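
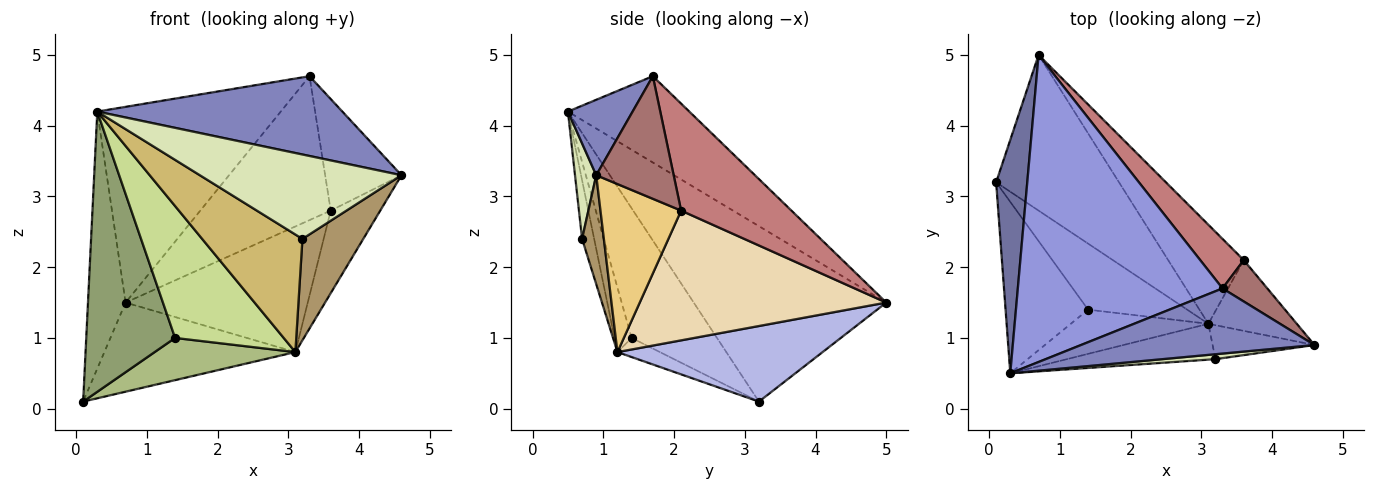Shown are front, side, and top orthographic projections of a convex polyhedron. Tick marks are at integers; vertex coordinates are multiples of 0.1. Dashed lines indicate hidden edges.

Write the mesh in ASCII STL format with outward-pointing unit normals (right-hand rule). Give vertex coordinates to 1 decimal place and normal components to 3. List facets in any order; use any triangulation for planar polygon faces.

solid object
 facet normal -0.967 0.189 0.172
  outer loop
   vertex 0.7 5.0 1.5
   vertex 0.1 3.2 0.1
   vertex 0.3 0.5 4.2
  endloop
 endfacet
 facet normal 0.200 -0.759 0.620
  outer loop
   vertex 3.3 1.7 4.7
   vertex 0.3 0.5 4.2
   vertex 4.6 0.9 3.3
  endloop
 endfacet
 facet normal -0.335 0.506 0.795
  outer loop
   vertex 3.3 1.7 4.7
   vertex 0.7 5.0 1.5
   vertex 0.3 0.5 4.2
  endloop
 endfacet
 facet normal 0.471 0.438 -0.766
  outer loop
   vertex 3.1 1.2 0.8
   vertex 0.1 3.2 0.1
   vertex 0.7 5.0 1.5
  endloop
 endfacet
 facet normal -0.634 -0.660 -0.403
  outer loop
   vertex 1.4 1.4 1.0
   vertex 0.3 0.5 4.2
   vertex 0.1 3.2 0.1
  endloop
 endfacet
 facet normal -0.160 -0.532 -0.832
  outer loop
   vertex 1.4 1.4 1.0
   vertex 0.1 3.2 0.1
   vertex 3.1 1.2 0.8
  endloop
 endfacet
 facet normal -0.147 -0.938 -0.314
  outer loop
   vertex 1.4 1.4 1.0
   vertex 3.1 1.2 0.8
   vertex 0.3 0.5 4.2
  endloop
 endfacet
 facet normal 0.105 -0.993 0.058
  outer loop
   vertex 3.2 0.7 2.4
   vertex 4.6 0.9 3.3
   vertex 0.3 0.5 4.2
  endloop
 endfacet
 facet normal 0.322 -0.898 -0.301
  outer loop
   vertex 3.2 0.7 2.4
   vertex 3.1 1.2 0.8
   vertex 4.6 0.9 3.3
  endloop
 endfacet
 facet normal -0.114 -0.950 -0.290
  outer loop
   vertex 3.2 0.7 2.4
   vertex 0.3 0.5 4.2
   vertex 3.1 1.2 0.8
  endloop
 endfacet
 facet normal 0.778 0.477 -0.409
  outer loop
   vertex 3.6 2.1 2.8
   vertex 4.6 0.9 3.3
   vertex 3.1 1.2 0.8
  endloop
 endfacet
 facet normal 0.728 0.538 -0.424
  outer loop
   vertex 3.6 2.1 2.8
   vertex 3.1 1.2 0.8
   vertex 0.7 5.0 1.5
  endloop
 endfacet
 facet normal 0.689 0.679 0.252
  outer loop
   vertex 3.6 2.1 2.8
   vertex 3.3 1.7 4.7
   vertex 4.6 0.9 3.3
  endloop
 endfacet
 facet normal 0.625 0.738 0.254
  outer loop
   vertex 3.6 2.1 2.8
   vertex 0.7 5.0 1.5
   vertex 3.3 1.7 4.7
  endloop
 endfacet
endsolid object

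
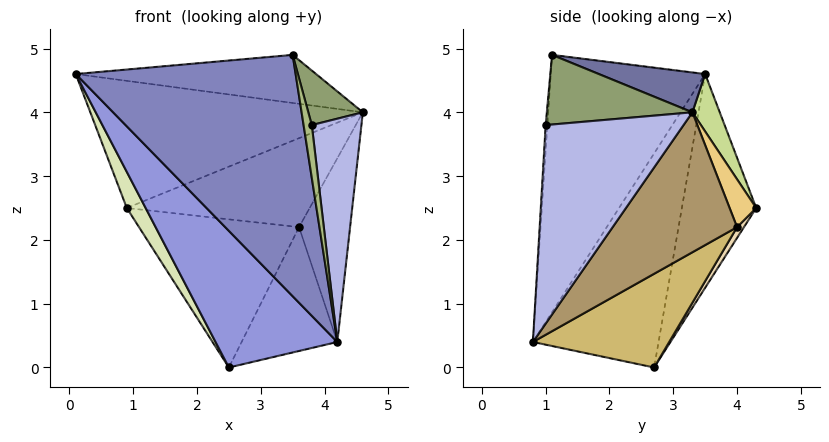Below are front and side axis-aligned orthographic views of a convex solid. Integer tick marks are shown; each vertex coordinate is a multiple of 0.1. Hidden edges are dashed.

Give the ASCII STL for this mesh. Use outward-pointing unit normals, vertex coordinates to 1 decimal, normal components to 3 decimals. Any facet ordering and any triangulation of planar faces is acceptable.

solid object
 facet normal 0.139 0.315 0.939
  outer loop
   vertex 3.5 1.1 4.9
   vertex 4.6 3.3 4.0
   vertex 0.1 3.5 4.6
  endloop
 endfacet
 facet normal -0.574 -0.818 -0.035
  outer loop
   vertex 3.5 1.1 4.9
   vertex 0.1 3.5 4.6
   vertex 4.2 0.8 0.4
  endloop
 endfacet
 facet normal -0.696 -0.675 -0.246
  outer loop
   vertex 2.5 2.7 0.0
   vertex 4.2 0.8 0.4
   vertex 0.1 3.5 4.6
  endloop
 endfacet
 facet normal 0.933 -0.336 0.130
  outer loop
   vertex 3.8 1.0 3.8
   vertex 4.2 0.8 0.4
   vertex 4.6 3.3 4.0
  endloop
 endfacet
 facet normal 0.900 -0.337 0.276
  outer loop
   vertex 3.8 1.0 3.8
   vertex 4.6 3.3 4.0
   vertex 3.5 1.1 4.9
  endloop
 endfacet
 facet normal -0.202 -0.979 0.034
  outer loop
   vertex 3.8 1.0 3.8
   vertex 3.5 1.1 4.9
   vertex 4.2 0.8 0.4
  endloop
 endfacet
 facet normal 0.092 0.918 0.385
  outer loop
   vertex 0.9 4.3 2.5
   vertex 0.1 3.5 4.6
   vertex 4.6 3.3 4.0
  endloop
 endfacet
 facet normal -0.880 -0.223 -0.420
  outer loop
   vertex 0.9 4.3 2.5
   vertex 2.5 2.7 0.0
   vertex 0.1 3.5 4.6
  endloop
 endfacet
 facet normal 0.869 0.356 -0.344
  outer loop
   vertex 3.6 4.0 2.2
   vertex 4.6 3.3 4.0
   vertex 4.2 0.8 0.4
  endloop
 endfacet
 facet normal 0.655 0.460 -0.599
  outer loop
   vertex 3.6 4.0 2.2
   vertex 4.2 0.8 0.4
   vertex 2.5 2.7 0.0
  endloop
 endfacet
 facet normal 0.138 0.947 0.292
  outer loop
   vertex 3.6 4.0 2.2
   vertex 0.9 4.3 2.5
   vertex 4.6 3.3 4.0
  endloop
 endfacet
 facet normal 0.037 0.852 -0.522
  outer loop
   vertex 3.6 4.0 2.2
   vertex 2.5 2.7 0.0
   vertex 0.9 4.3 2.5
  endloop
 endfacet
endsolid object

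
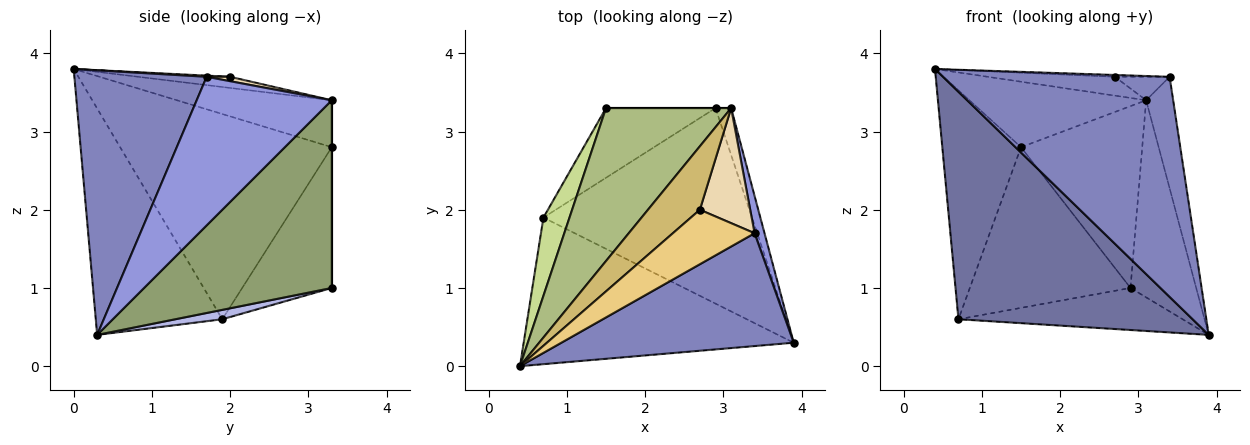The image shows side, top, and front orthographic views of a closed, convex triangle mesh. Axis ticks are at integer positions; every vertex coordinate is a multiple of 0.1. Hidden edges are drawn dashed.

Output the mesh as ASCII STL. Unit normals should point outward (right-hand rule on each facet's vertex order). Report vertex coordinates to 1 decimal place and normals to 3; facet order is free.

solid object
 facet normal -0.414 -0.765 -0.493
  outer loop
   vertex 0.7 1.9 0.6
   vertex 3.9 0.3 0.4
   vertex 0.4 0.0 3.8
  endloop
 endfacet
 facet normal 0.461 -0.790 0.405
  outer loop
   vertex 3.4 1.7 3.7
   vertex 0.4 0.0 3.8
   vertex 3.9 0.3 0.4
  endloop
 endfacet
 facet normal 0.978 0.196 0.065
  outer loop
   vertex 3.4 1.7 3.7
   vertex 3.9 0.3 0.4
   vertex 3.1 3.3 3.4
  endloop
 endfacet
 facet normal 0.044 0.210 -0.977
  outer loop
   vertex 2.9 3.3 1.0
   vertex 3.9 0.3 0.4
   vertex 0.7 1.9 0.6
  endloop
 endfacet
 facet normal 0.941 0.329 -0.078
  outer loop
   vertex 2.9 3.3 1.0
   vertex 3.1 3.3 3.4
   vertex 3.9 0.3 0.4
  endloop
 endfacet
 facet normal -0.326 0.372 0.869
  outer loop
   vertex 1.5 3.3 2.8
   vertex 0.4 0.0 3.8
   vertex 3.1 3.3 3.4
  endloop
 endfacet
 facet normal -0.931 0.346 0.118
  outer loop
   vertex 1.5 3.3 2.8
   vertex 0.7 1.9 0.6
   vertex 0.4 0.0 3.8
  endloop
 endfacet
 facet normal 0.000 1.000 0.000
  outer loop
   vertex 1.5 3.3 2.8
   vertex 3.1 3.3 3.4
   vertex 2.9 3.3 1.0
  endloop
 endfacet
 facet normal -0.455 0.817 -0.354
  outer loop
   vertex 1.5 3.3 2.8
   vertex 2.9 3.3 1.0
   vertex 0.7 1.9 0.6
  endloop
 endfacet
 facet normal -0.202 0.279 0.939
  outer loop
   vertex 2.7 2.0 3.7
   vertex 3.1 3.3 3.4
   vertex 0.4 0.0 3.8
  endloop
 endfacet
 facet normal 0.014 0.033 0.999
  outer loop
   vertex 2.7 2.0 3.7
   vertex 0.4 0.0 3.8
   vertex 3.4 1.7 3.7
  endloop
 endfacet
 facet normal 0.085 0.199 0.976
  outer loop
   vertex 2.7 2.0 3.7
   vertex 3.4 1.7 3.7
   vertex 3.1 3.3 3.4
  endloop
 endfacet
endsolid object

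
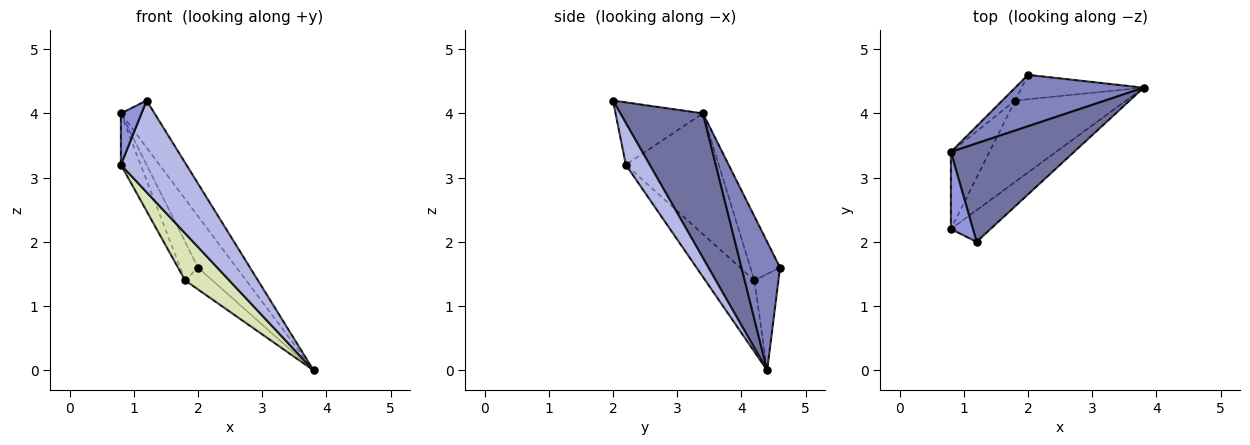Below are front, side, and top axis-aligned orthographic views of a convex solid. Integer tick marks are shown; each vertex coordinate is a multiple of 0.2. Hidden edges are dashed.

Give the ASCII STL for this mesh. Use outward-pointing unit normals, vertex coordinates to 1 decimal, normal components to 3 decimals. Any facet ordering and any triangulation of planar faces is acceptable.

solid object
 facet normal 0.727 0.296 0.619
  outer loop
   vertex 1.2 2.0 4.2
   vertex 3.8 4.4 0.0
   vertex 0.8 3.4 4.0
  endloop
 endfacet
 facet normal 0.577 0.577 0.577
  outer loop
   vertex 2.0 4.6 1.6
   vertex 0.8 3.4 4.0
   vertex 3.8 4.4 0.0
  endloop
 endfacet
 facet normal -0.921 -0.217 0.325
  outer loop
   vertex 0.8 2.2 3.2
   vertex 1.2 2.0 4.2
   vertex 0.8 3.4 4.0
  endloop
 endfacet
 facet normal 0.326 -0.894 -0.309
  outer loop
   vertex 0.8 2.2 3.2
   vertex 3.8 4.4 0.0
   vertex 1.2 2.0 4.2
  endloop
 endfacet
 facet normal -0.845 0.507 -0.169
  outer loop
   vertex 1.8 4.2 1.4
   vertex 0.8 3.4 4.0
   vertex 2.0 4.6 1.6
  endloop
 endfacet
 facet normal -0.934 0.199 -0.298
  outer loop
   vertex 1.8 4.2 1.4
   vertex 0.8 2.2 3.2
   vertex 0.8 3.4 4.0
  endloop
 endfacet
 facet normal -0.507 0.575 -0.642
  outer loop
   vertex 1.8 4.2 1.4
   vertex 2.0 4.6 1.6
   vertex 3.8 4.4 0.0
  endloop
 endfacet
 facet normal -0.486 -0.438 -0.756
  outer loop
   vertex 1.8 4.2 1.4
   vertex 3.8 4.4 0.0
   vertex 0.8 2.2 3.2
  endloop
 endfacet
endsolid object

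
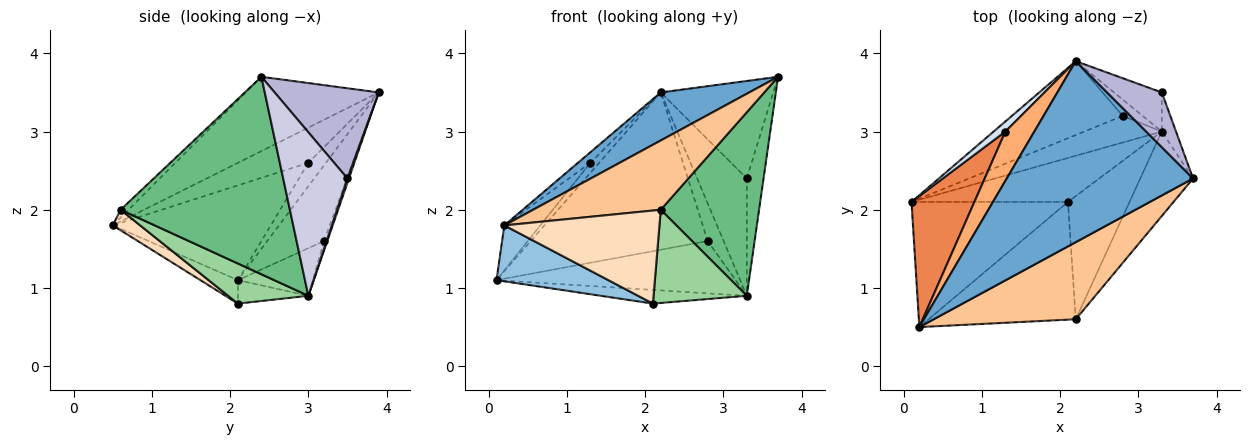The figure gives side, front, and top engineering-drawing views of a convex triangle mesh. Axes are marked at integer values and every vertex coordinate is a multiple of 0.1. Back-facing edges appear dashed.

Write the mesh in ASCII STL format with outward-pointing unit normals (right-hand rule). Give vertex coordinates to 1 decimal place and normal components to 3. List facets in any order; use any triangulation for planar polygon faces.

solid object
 facet normal -0.360 -0.239 0.902
  outer loop
   vertex 0.2 0.5 1.8
   vertex 3.7 2.4 3.7
   vertex 2.2 3.9 3.5
  endloop
 endfacet
 facet normal -0.136 -0.404 -0.905
  outer loop
   vertex 0.2 0.5 1.8
   vertex 0.1 2.1 1.1
   vertex 2.1 2.1 0.8
  endloop
 endfacet
 facet normal -0.142 0.294 -0.945
  outer loop
   vertex 3.3 3.0 0.9
   vertex 2.1 2.1 0.8
   vertex 0.1 2.1 1.1
  endloop
 endfacet
 facet normal -0.816 0.408 0.408
  outer loop
   vertex 1.3 3.0 2.6
   vertex 2.2 3.9 3.5
   vertex 0.1 2.1 1.1
  endloop
 endfacet
 facet normal -0.819 0.186 0.543
  outer loop
   vertex 1.3 3.0 2.6
   vertex 0.1 2.1 1.1
   vertex 0.2 0.5 1.8
  endloop
 endfacet
 facet normal -0.765 0.135 0.630
  outer loop
   vertex 1.3 3.0 2.6
   vertex 0.2 0.5 1.8
   vertex 2.2 3.9 3.5
  endloop
 endfacet
 facet normal -0.041 -0.668 0.743
  outer loop
   vertex 2.2 0.6 2.0
   vertex 3.7 2.4 3.7
   vertex 0.2 0.5 1.8
  endloop
 endfacet
 facet normal 0.109 -0.617 -0.780
  outer loop
   vertex 2.2 0.6 2.0
   vertex 0.2 0.5 1.8
   vertex 2.1 2.1 0.8
  endloop
 endfacet
 facet normal 0.842 -0.489 -0.225
  outer loop
   vertex 2.2 0.6 2.0
   vertex 3.3 3.0 0.9
   vertex 3.7 2.4 3.7
  endloop
 endfacet
 facet normal 0.461 -0.536 -0.708
  outer loop
   vertex 2.2 0.6 2.0
   vertex 2.1 2.1 0.8
   vertex 3.3 3.0 0.9
  endloop
 endfacet
 facet normal -0.279 0.869 -0.408
  outer loop
   vertex 2.8 3.2 1.6
   vertex 0.1 2.1 1.1
   vertex 2.2 3.9 3.5
  endloop
 endfacet
 facet normal -0.269 0.858 -0.437
  outer loop
   vertex 2.8 3.2 1.6
   vertex 3.3 3.0 0.9
   vertex 0.1 2.1 1.1
  endloop
 endfacet
 facet normal -0.187 0.901 -0.391
  outer loop
   vertex 2.8 3.2 1.6
   vertex 2.2 3.9 3.5
   vertex 3.3 3.0 0.9
  endloop
 endfacet
 facet normal 0.628 0.679 0.381
  outer loop
   vertex 3.3 3.5 2.4
   vertex 2.2 3.9 3.5
   vertex 3.7 2.4 3.7
  endloop
 endfacet
 facet normal 0.964 0.252 -0.084
  outer loop
   vertex 3.3 3.5 2.4
   vertex 3.7 2.4 3.7
   vertex 3.3 3.0 0.9
  endloop
 endfacet
 facet normal 0.029 0.948 -0.316
  outer loop
   vertex 3.3 3.5 2.4
   vertex 3.3 3.0 0.9
   vertex 2.2 3.9 3.5
  endloop
 endfacet
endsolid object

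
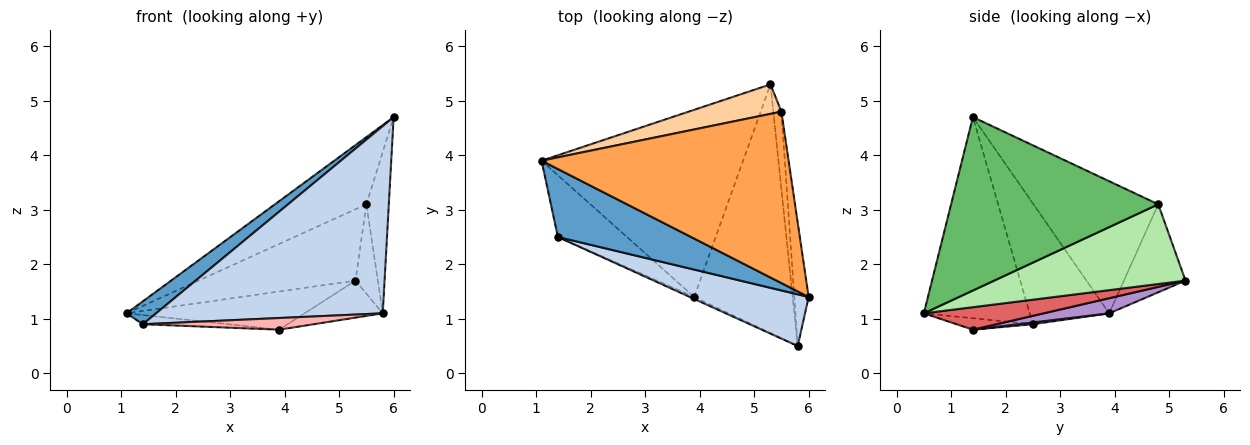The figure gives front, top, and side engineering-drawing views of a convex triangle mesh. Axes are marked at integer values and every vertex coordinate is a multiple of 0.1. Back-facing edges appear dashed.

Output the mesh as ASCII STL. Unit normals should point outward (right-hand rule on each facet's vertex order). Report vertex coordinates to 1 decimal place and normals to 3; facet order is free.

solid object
 facet normal -0.652 -0.242 0.719
  outer loop
   vertex 1.4 2.5 0.9
   vertex 6.0 1.4 4.7
   vertex 1.1 3.9 1.1
  endloop
 endfacet
 facet normal -0.411 -0.879 0.243
  outer loop
   vertex 1.4 2.5 0.9
   vertex 5.8 0.5 1.1
   vertex 6.0 1.4 4.7
  endloop
 endfacet
 facet normal -0.446 0.327 0.833
  outer loop
   vertex 5.5 4.8 3.1
   vertex 1.1 3.9 1.1
   vertex 6.0 1.4 4.7
  endloop
 endfacet
 facet normal -0.341 0.869 0.359
  outer loop
   vertex 5.5 4.8 3.1
   vertex 5.3 5.3 1.7
   vertex 1.1 3.9 1.1
  endloop
 endfacet
 facet normal 0.991 0.107 -0.082
  outer loop
   vertex 5.5 4.8 3.1
   vertex 6.0 1.4 4.7
   vertex 5.8 0.5 1.1
  endloop
 endfacet
 facet normal 0.988 0.115 -0.100
  outer loop
   vertex 5.5 4.8 3.1
   vertex 5.8 0.5 1.1
   vertex 5.3 5.3 1.7
  endloop
 endfacet
 facet normal 0.220 0.144 -0.965
  outer loop
   vertex 3.9 1.4 0.8
   vertex 5.3 5.3 1.7
   vertex 5.8 0.5 1.1
  endloop
 endfacet
 facet normal -0.403 -0.902 -0.154
  outer loop
   vertex 3.9 1.4 0.8
   vertex 5.8 0.5 1.1
   vertex 1.4 2.5 0.9
  endloop
 endfacet
 facet normal 0.073 0.199 -0.977
  outer loop
   vertex 3.9 1.4 0.8
   vertex 1.1 3.9 1.1
   vertex 5.3 5.3 1.7
  endloop
 endfacet
 facet normal 0.025 0.147 -0.989
  outer loop
   vertex 3.9 1.4 0.8
   vertex 1.4 2.5 0.9
   vertex 1.1 3.9 1.1
  endloop
 endfacet
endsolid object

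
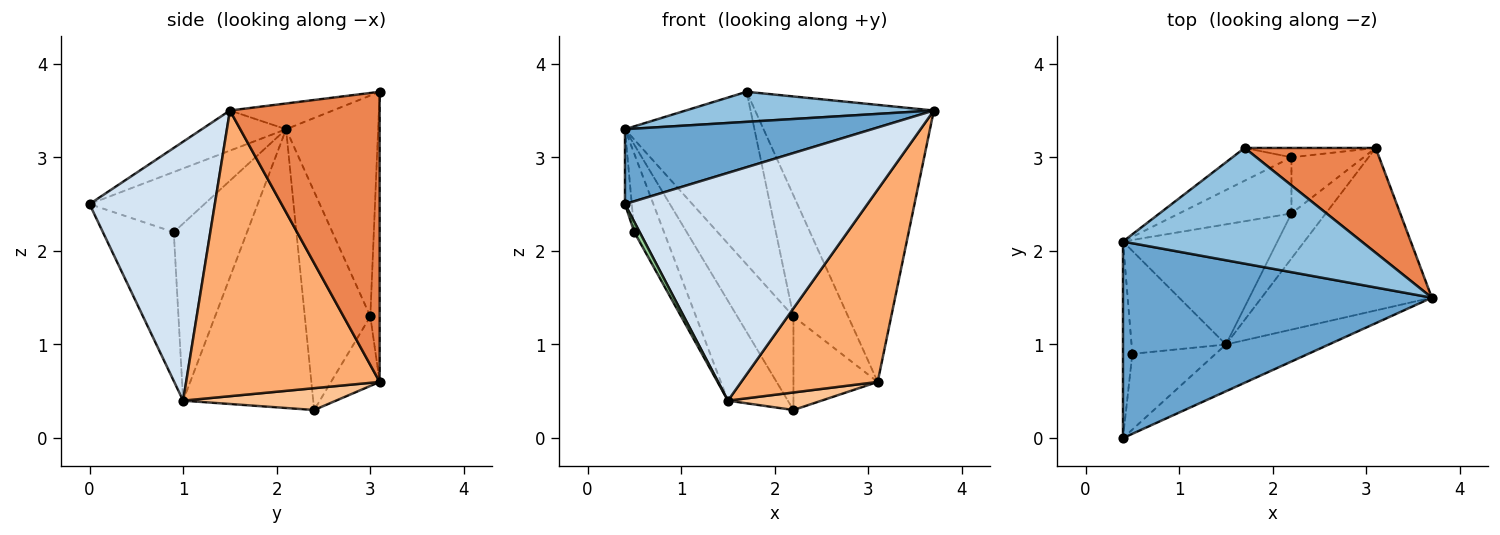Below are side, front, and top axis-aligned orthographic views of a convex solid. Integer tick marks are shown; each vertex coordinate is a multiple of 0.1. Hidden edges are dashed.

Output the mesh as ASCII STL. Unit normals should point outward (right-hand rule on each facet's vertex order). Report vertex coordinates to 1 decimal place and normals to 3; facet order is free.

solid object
 facet normal -0.120 -0.353 0.928
  outer loop
   vertex 0.4 0.0 2.5
   vertex 3.7 1.5 3.5
   vertex 0.4 2.1 3.3
  endloop
 endfacet
 facet normal -0.104 -0.250 0.963
  outer loop
   vertex 1.7 3.1 3.7
   vertex 0.4 2.1 3.3
   vertex 3.7 1.5 3.5
  endloop
 endfacet
 facet normal -0.811 0.374 -0.449
  outer loop
   vertex 1.5 1.0 0.4
   vertex 0.4 2.1 3.3
   vertex 2.2 2.4 0.3
  endloop
 endfacet
 facet normal 0.452 -0.874 -0.180
  outer loop
   vertex 1.5 1.0 0.4
   vertex 3.7 1.5 3.5
   vertex 0.4 0.0 2.5
  endloop
 endfacet
 facet normal 0.617 0.736 0.279
  outer loop
   vertex 3.1 3.1 0.6
   vertex 1.7 3.1 3.7
   vertex 3.7 1.5 3.5
  endloop
 endfacet
 facet normal 0.735 -0.518 -0.438
  outer loop
   vertex 3.1 3.1 0.6
   vertex 3.7 1.5 3.5
   vertex 1.5 1.0 0.4
  endloop
 endfacet
 facet normal 0.510 -0.312 -0.801
  outer loop
   vertex 3.1 3.1 0.6
   vertex 1.5 1.0 0.4
   vertex 2.2 2.4 0.3
  endloop
 endfacet
 facet normal -0.986 0.058 -0.153
  outer loop
   vertex 0.5 0.9 2.2
   vertex 0.4 0.0 2.5
   vertex 0.4 2.1 3.3
  endloop
 endfacet
 facet normal -0.831 0.337 -0.443
  outer loop
   vertex 0.5 0.9 2.2
   vertex 0.4 2.1 3.3
   vertex 1.5 1.0 0.4
  endloop
 endfacet
 facet normal -0.871 -0.066 -0.487
  outer loop
   vertex 0.5 0.9 2.2
   vertex 1.5 1.0 0.4
   vertex 0.4 0.0 2.5
  endloop
 endfacet
 facet normal -0.573 0.805 -0.153
  outer loop
   vertex 2.2 3.0 1.3
   vertex 0.4 2.1 3.3
   vertex 1.7 3.1 3.7
  endloop
 endfacet
 facet normal -0.168 0.983 -0.076
  outer loop
   vertex 2.2 3.0 1.3
   vertex 1.7 3.1 3.7
   vertex 3.1 3.1 0.6
  endloop
 endfacet
 facet normal -0.707 0.606 -0.364
  outer loop
   vertex 2.2 3.0 1.3
   vertex 2.2 2.4 0.3
   vertex 0.4 2.1 3.3
  endloop
 endfacet
 facet normal -0.444 0.768 -0.461
  outer loop
   vertex 2.2 3.0 1.3
   vertex 3.1 3.1 0.6
   vertex 2.2 2.4 0.3
  endloop
 endfacet
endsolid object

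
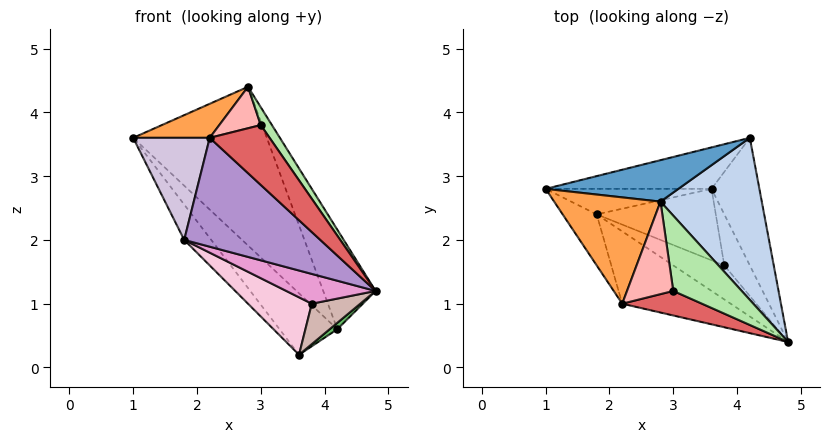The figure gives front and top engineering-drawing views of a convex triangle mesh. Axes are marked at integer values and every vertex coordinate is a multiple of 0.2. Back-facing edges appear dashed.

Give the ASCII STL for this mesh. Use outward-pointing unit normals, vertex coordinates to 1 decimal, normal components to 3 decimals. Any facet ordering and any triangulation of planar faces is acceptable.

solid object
 facet normal -0.005 0.968 0.253
  outer loop
   vertex 2.8 2.6 4.4
   vertex 4.2 3.6 0.6
   vertex 1.0 2.8 3.6
  endloop
 endfacet
 facet normal 0.889 0.240 0.391
  outer loop
   vertex 2.8 2.6 4.4
   vertex 4.8 0.4 1.2
   vertex 4.2 3.6 0.6
  endloop
 endfacet
 facet normal -0.416 -0.277 0.866
  outer loop
   vertex 2.2 1.0 3.6
   vertex 2.8 2.6 4.4
   vertex 1.0 2.8 3.6
  endloop
 endfacet
 facet normal -0.591 0.669 -0.452
  outer loop
   vertex 3.6 2.8 0.2
   vertex 1.0 2.8 3.6
   vertex 4.2 3.6 0.6
  endloop
 endfacet
 facet normal 0.591 -0.040 -0.806
  outer loop
   vertex 3.6 2.8 0.2
   vertex 4.2 3.6 0.6
   vertex 4.8 0.4 1.2
  endloop
 endfacet
 facet normal 0.793 -0.141 0.592
  outer loop
   vertex 3.0 1.2 3.8
   vertex 4.8 0.4 1.2
   vertex 2.8 2.6 4.4
  endloop
 endfacet
 facet normal 0.135 -0.917 0.376
  outer loop
   vertex 3.0 1.2 3.8
   vertex 2.2 1.0 3.6
   vertex 4.8 0.4 1.2
  endloop
 endfacet
 facet normal -0.125 -0.406 0.905
  outer loop
   vertex 3.0 1.2 3.8
   vertex 2.8 2.6 4.4
   vertex 2.2 1.0 3.6
  endloop
 endfacet
 facet normal -0.575 -0.682 -0.453
  outer loop
   vertex 1.8 2.4 2.0
   vertex 4.8 0.4 1.2
   vertex 2.2 1.0 3.6
  endloop
 endfacet
 facet normal -0.802 -0.535 -0.267
  outer loop
   vertex 1.8 2.4 2.0
   vertex 2.2 1.0 3.6
   vertex 1.0 2.8 3.6
  endloop
 endfacet
 facet normal -0.608 0.644 -0.465
  outer loop
   vertex 1.8 2.4 2.0
   vertex 1.0 2.8 3.6
   vertex 3.6 2.8 0.2
  endloop
 endfacet
 facet normal -0.507 -0.535 -0.676
  outer loop
   vertex 3.8 1.6 1.0
   vertex 3.6 2.8 0.2
   vertex 4.8 0.4 1.2
  endloop
 endfacet
 facet normal -0.539 -0.555 -0.634
  outer loop
   vertex 3.8 1.6 1.0
   vertex 4.8 0.4 1.2
   vertex 1.8 2.4 2.0
  endloop
 endfacet
 facet normal -0.539 -0.528 -0.656
  outer loop
   vertex 3.8 1.6 1.0
   vertex 1.8 2.4 2.0
   vertex 3.6 2.8 0.2
  endloop
 endfacet
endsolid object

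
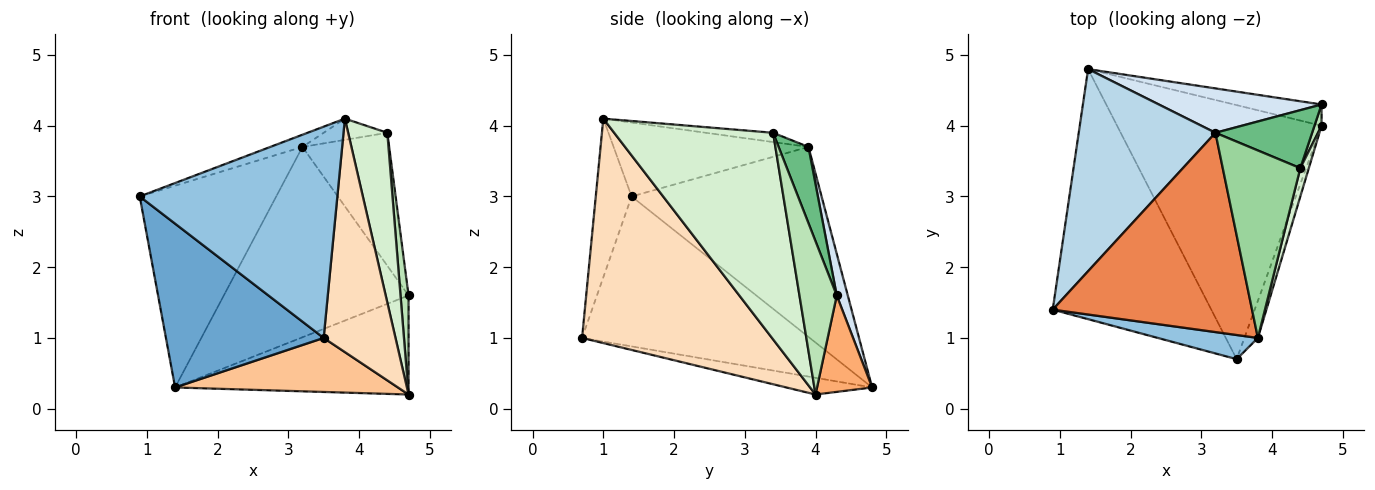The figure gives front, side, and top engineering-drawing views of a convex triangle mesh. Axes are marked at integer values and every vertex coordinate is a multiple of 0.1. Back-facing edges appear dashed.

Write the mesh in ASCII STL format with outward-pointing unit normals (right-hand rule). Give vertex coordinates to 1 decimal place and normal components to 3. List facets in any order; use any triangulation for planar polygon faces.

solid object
 facet normal -0.620 -0.430 -0.656
  outer loop
   vertex 3.5 0.7 1.0
   vertex 0.9 1.4 3.0
   vertex 1.4 4.8 0.3
  endloop
 endfacet
 facet normal -0.177 -0.978 0.112
  outer loop
   vertex 3.8 1.0 4.1
   vertex 0.9 1.4 3.0
   vertex 3.5 0.7 1.0
  endloop
 endfacet
 facet normal -0.701 0.504 0.505
  outer loop
   vertex 3.2 3.9 3.7
   vertex 1.4 4.8 0.3
   vertex 0.9 1.4 3.0
  endloop
 endfacet
 facet normal 0.058 0.972 0.227
  outer loop
   vertex 3.2 3.9 3.7
   vertex 4.7 4.3 1.6
   vertex 1.4 4.8 0.3
  endloop
 endfacet
 facet normal -0.347 0.057 0.936
  outer loop
   vertex 3.2 3.9 3.7
   vertex 0.9 1.4 3.0
   vertex 3.8 1.0 4.1
  endloop
 endfacet
 facet normal 0.225 0.953 -0.204
  outer loop
   vertex 4.7 4.0 0.2
   vertex 1.4 4.8 0.3
   vertex 4.7 4.3 1.6
  endloop
 endfacet
 facet normal -0.080 -0.207 -0.975
  outer loop
   vertex 4.7 4.0 0.2
   vertex 3.5 0.7 1.0
   vertex 1.4 4.8 0.3
  endloop
 endfacet
 facet normal 0.934 -0.353 -0.056
  outer loop
   vertex 4.7 4.0 0.2
   vertex 3.8 1.0 4.1
   vertex 3.5 0.7 1.0
  endloop
 endfacet
 facet normal 0.301 0.874 0.381
  outer loop
   vertex 4.4 3.4 3.9
   vertex 4.7 4.3 1.6
   vertex 3.2 3.9 3.7
  endloop
 endfacet
 facet normal -0.118 0.112 0.987
  outer loop
   vertex 4.4 3.4 3.9
   vertex 3.2 3.9 3.7
   vertex 3.8 1.0 4.1
  endloop
 endfacet
 facet normal 0.977 -0.210 0.045
  outer loop
   vertex 4.4 3.4 3.9
   vertex 4.7 4.0 0.2
   vertex 4.7 4.3 1.6
  endloop
 endfacet
 facet normal 0.970 -0.239 0.040
  outer loop
   vertex 4.4 3.4 3.9
   vertex 3.8 1.0 4.1
   vertex 4.7 4.0 0.2
  endloop
 endfacet
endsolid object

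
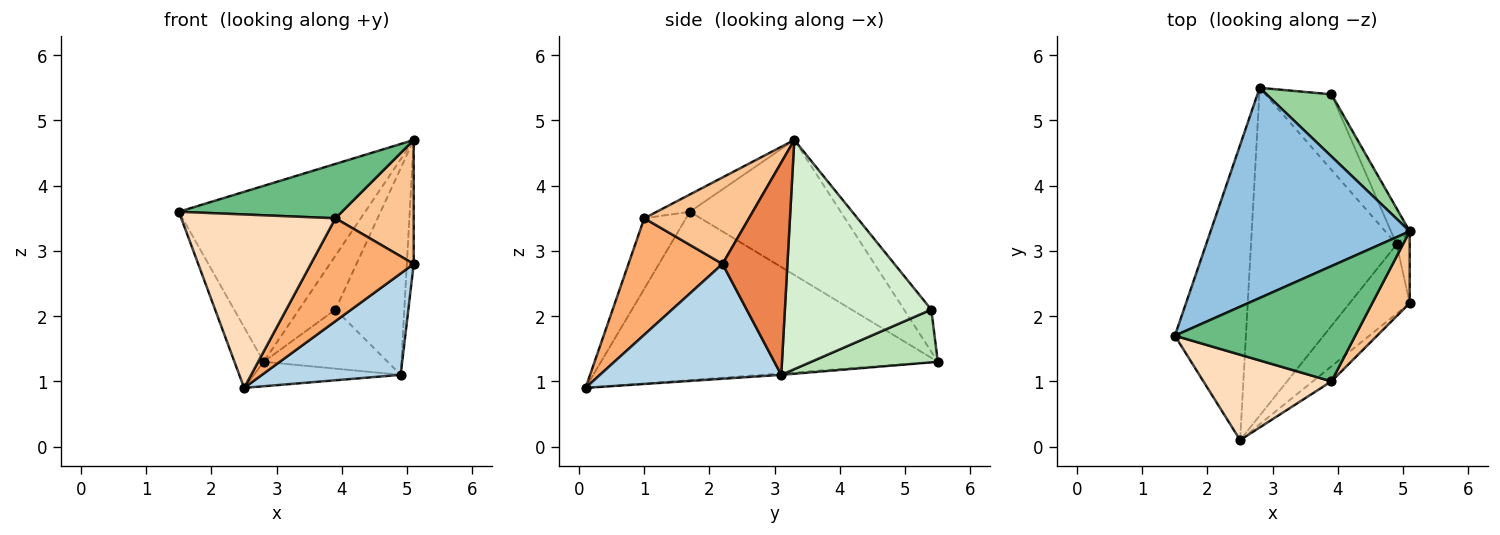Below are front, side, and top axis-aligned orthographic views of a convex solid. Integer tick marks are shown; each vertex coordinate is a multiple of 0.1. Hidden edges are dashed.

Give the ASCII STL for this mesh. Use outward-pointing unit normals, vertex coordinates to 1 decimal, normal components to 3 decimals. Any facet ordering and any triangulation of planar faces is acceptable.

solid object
 facet normal -0.918 0.080 -0.387
  outer loop
   vertex 2.5 0.1 0.9
   vertex 1.5 1.7 3.6
   vertex 2.8 5.5 1.3
  endloop
 endfacet
 facet normal -0.461 0.570 0.680
  outer loop
   vertex 5.1 3.3 4.7
   vertex 2.8 5.5 1.3
   vertex 1.5 1.7 3.6
  endloop
 endfacet
 facet normal 0.733 -0.561 -0.383
  outer loop
   vertex 4.9 3.1 1.1
   vertex 5.1 2.2 2.8
   vertex 2.5 0.1 0.9
  endloop
 endfacet
 facet normal -0.010 0.074 -0.997
  outer loop
   vertex 4.9 3.1 1.1
   vertex 2.5 0.1 0.9
   vertex 2.8 5.5 1.3
  endloop
 endfacet
 facet normal 0.993 0.105 -0.061
  outer loop
   vertex 4.9 3.1 1.1
   vertex 5.1 3.3 4.7
   vertex 5.1 2.2 2.8
  endloop
 endfacet
 facet normal 0.671 -0.734 -0.107
  outer loop
   vertex 3.9 1.0 3.5
   vertex 2.5 0.1 0.9
   vertex 5.1 2.2 2.8
  endloop
 endfacet
 facet normal 0.757 -0.566 0.328
  outer loop
   vertex 3.9 1.0 3.5
   vertex 5.1 2.2 2.8
   vertex 5.1 3.3 4.7
  endloop
 endfacet
 facet normal -0.236 -0.872 0.429
  outer loop
   vertex 3.9 1.0 3.5
   vertex 1.5 1.7 3.6
   vertex 2.5 0.1 0.9
  endloop
 endfacet
 facet normal -0.086 -0.425 0.901
  outer loop
   vertex 3.9 1.0 3.5
   vertex 5.1 3.3 4.7
   vertex 1.5 1.7 3.6
  endloop
 endfacet
 facet normal -0.440 0.589 0.678
  outer loop
   vertex 3.9 5.4 2.1
   vertex 2.8 5.5 1.3
   vertex 5.1 3.3 4.7
  endloop
 endfacet
 facet normal 0.532 0.521 -0.667
  outer loop
   vertex 3.9 5.4 2.1
   vertex 4.9 3.1 1.1
   vertex 2.8 5.5 1.3
  endloop
 endfacet
 facet normal 0.902 0.424 -0.074
  outer loop
   vertex 3.9 5.4 2.1
   vertex 5.1 3.3 4.7
   vertex 4.9 3.1 1.1
  endloop
 endfacet
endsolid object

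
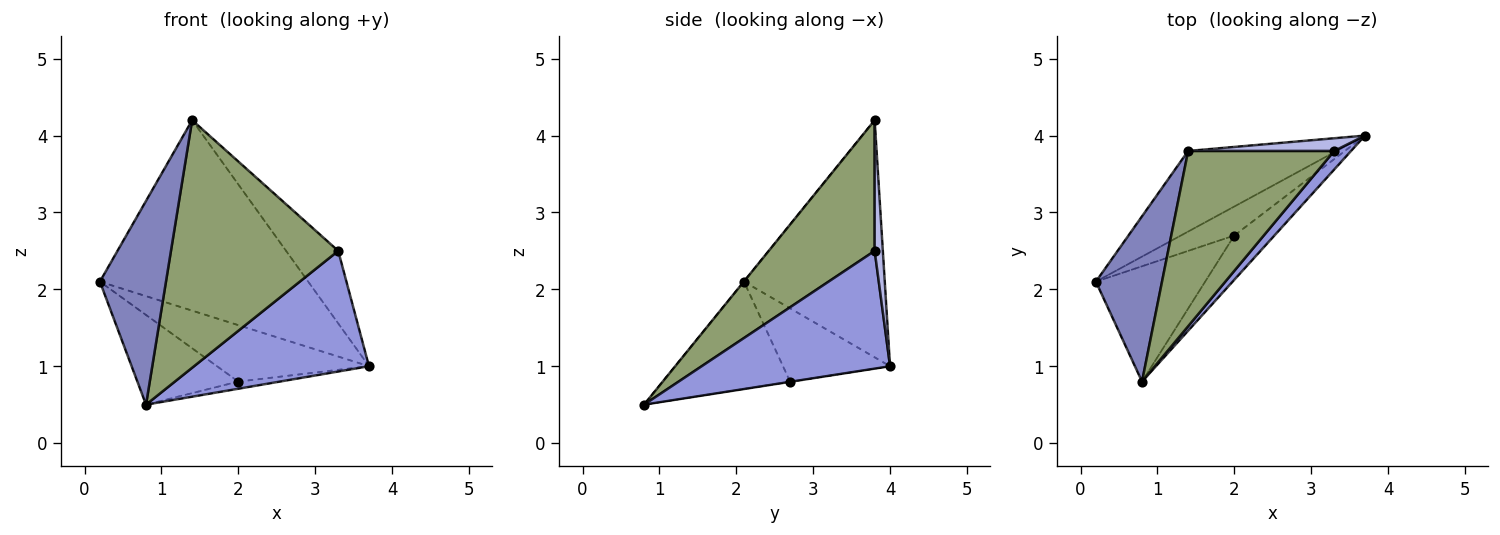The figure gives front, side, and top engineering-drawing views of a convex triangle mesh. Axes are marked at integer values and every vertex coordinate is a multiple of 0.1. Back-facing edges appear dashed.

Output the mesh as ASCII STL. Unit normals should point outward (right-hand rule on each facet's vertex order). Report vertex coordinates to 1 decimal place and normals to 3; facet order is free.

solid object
 facet normal -0.528 0.782 -0.331
  outer loop
   vertex 1.4 3.8 4.2
   vertex 3.7 4.0 1.0
   vertex 0.2 2.1 2.1
  endloop
 endfacet
 facet normal -0.002 -0.777 0.630
  outer loop
   vertex 1.4 3.8 4.2
   vertex 0.2 2.1 2.1
   vertex 0.8 0.8 0.5
  endloop
 endfacet
 facet normal 0.729 -0.677 0.104
  outer loop
   vertex 3.3 3.8 2.5
   vertex 0.8 0.8 0.5
   vertex 3.7 4.0 1.0
  endloop
 endfacet
 facet normal 0.153 0.973 0.170
  outer loop
   vertex 3.3 3.8 2.5
   vertex 3.7 4.0 1.0
   vertex 1.4 3.8 4.2
  endloop
 endfacet
 facet normal 0.459 -0.725 0.513
  outer loop
   vertex 3.3 3.8 2.5
   vertex 1.4 3.8 4.2
   vertex 0.8 0.8 0.5
  endloop
 endfacet
 facet normal -0.531 0.754 -0.387
  outer loop
   vertex 2.0 2.7 0.8
   vertex 0.2 2.1 2.1
   vertex 3.7 4.0 1.0
  endloop
 endfacet
 facet normal -0.612 0.485 -0.624
  outer loop
   vertex 2.0 2.7 0.8
   vertex 0.8 0.8 0.5
   vertex 0.2 2.1 2.1
  endloop
 endfacet
 facet normal -0.006 0.160 -0.987
  outer loop
   vertex 2.0 2.7 0.8
   vertex 3.7 4.0 1.0
   vertex 0.8 0.8 0.5
  endloop
 endfacet
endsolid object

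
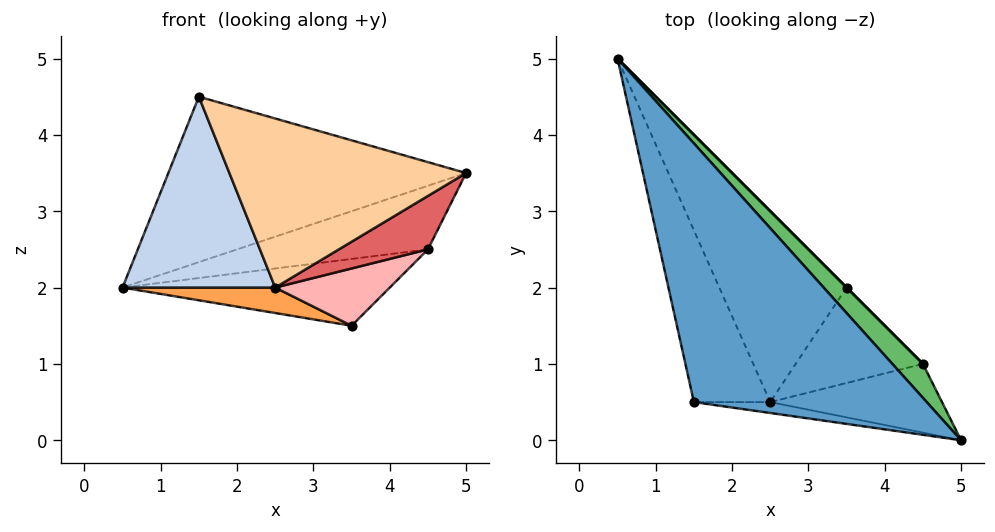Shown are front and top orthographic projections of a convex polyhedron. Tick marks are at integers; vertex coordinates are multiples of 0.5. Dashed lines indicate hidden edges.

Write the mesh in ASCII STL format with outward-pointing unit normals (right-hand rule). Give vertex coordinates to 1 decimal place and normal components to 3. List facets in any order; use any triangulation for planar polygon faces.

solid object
 facet normal 0.303 0.513 0.803
  outer loop
   vertex 1.5 0.5 4.5
   vertex 5.0 0.0 3.5
   vertex 0.5 5.0 2.0
  endloop
 endfacet
 facet normal -0.858 -0.381 -0.343
  outer loop
   vertex 2.5 0.5 2.0
   vertex 1.5 0.5 4.5
   vertex 0.5 5.0 2.0
  endloop
 endfacet
 facet normal -0.285 -0.127 -0.950
  outer loop
   vertex 2.5 0.5 2.0
   vertex 0.5 5.0 2.0
   vertex 3.5 2.0 1.5
  endloop
 endfacet
 facet normal -0.159 -0.985 -0.064
  outer loop
   vertex 2.5 0.5 2.0
   vertex 5.0 0.0 3.5
   vertex 1.5 0.5 4.5
  endloop
 endfacet
 facet normal 0.636 0.681 0.363
  outer loop
   vertex 4.5 1.0 2.5
   vertex 0.5 5.0 2.0
   vertex 5.0 0.0 3.5
  endloop
 endfacet
 facet normal 0.707 0.707 0.000
  outer loop
   vertex 4.5 1.0 2.5
   vertex 3.5 2.0 1.5
   vertex 0.5 5.0 2.0
  endloop
 endfacet
 facet normal 0.331 -0.579 -0.745
  outer loop
   vertex 4.5 1.0 2.5
   vertex 5.0 0.0 3.5
   vertex 2.5 0.5 2.0
  endloop
 endfacet
 facet normal 0.324 -0.487 -0.811
  outer loop
   vertex 4.5 1.0 2.5
   vertex 2.5 0.5 2.0
   vertex 3.5 2.0 1.5
  endloop
 endfacet
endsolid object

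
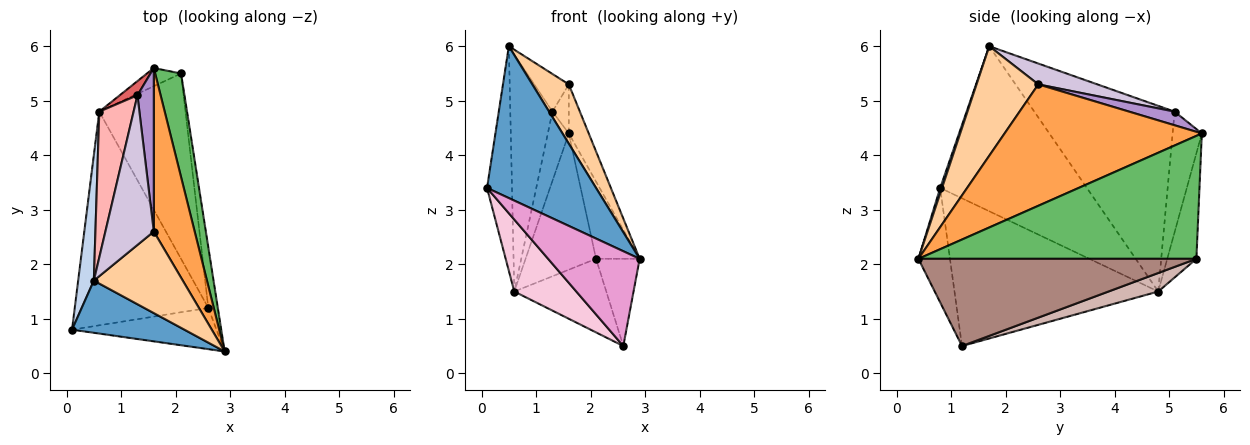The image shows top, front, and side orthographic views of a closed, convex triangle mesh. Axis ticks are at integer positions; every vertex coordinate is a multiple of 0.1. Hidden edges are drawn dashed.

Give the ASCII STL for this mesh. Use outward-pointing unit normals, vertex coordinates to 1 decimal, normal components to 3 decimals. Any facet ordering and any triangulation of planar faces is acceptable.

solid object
 facet normal 0.016 -0.946 0.325
  outer loop
   vertex 0.5 1.7 6.0
   vertex 0.1 0.8 3.4
   vertex 2.9 0.4 2.1
  endloop
 endfacet
 facet normal -0.982 0.167 0.093
  outer loop
   vertex 0.6 4.8 1.5
   vertex 0.1 0.8 3.4
   vertex 0.5 1.7 6.0
  endloop
 endfacet
 facet normal 0.943 0.095 0.318
  outer loop
   vertex 1.6 2.6 5.3
   vertex 2.9 0.4 2.1
   vertex 1.6 5.6 4.4
  endloop
 endfacet
 facet normal 0.706 -0.417 0.573
  outer loop
   vertex 1.6 2.6 5.3
   vertex 0.5 1.7 6.0
   vertex 2.9 0.4 2.1
  endloop
 endfacet
 facet normal 0.967 0.152 0.204
  outer loop
   vertex 2.1 5.5 2.1
   vertex 1.6 5.6 4.4
   vertex 2.9 0.4 2.1
  endloop
 endfacet
 facet normal -0.379 0.917 -0.122
  outer loop
   vertex 2.1 5.5 2.1
   vertex 0.6 4.8 1.5
   vertex 1.6 5.6 4.4
  endloop
 endfacet
 facet normal -0.807 0.579 0.119
  outer loop
   vertex 1.3 5.1 4.8
   vertex 1.6 5.6 4.4
   vertex 0.6 4.8 1.5
  endloop
 endfacet
 facet normal -0.943 0.283 0.174
  outer loop
   vertex 1.3 5.1 4.8
   vertex 0.6 4.8 1.5
   vertex 0.5 1.7 6.0
  endloop
 endfacet
 facet normal 0.624 0.225 0.749
  outer loop
   vertex 1.3 5.1 4.8
   vertex 1.6 2.6 5.3
   vertex 1.6 5.6 4.4
  endloop
 endfacet
 facet normal 0.385 0.225 0.895
  outer loop
   vertex 1.3 5.1 4.8
   vertex 0.5 1.7 6.0
   vertex 1.6 2.6 5.3
  endloop
 endfacet
 facet normal 0.982 0.154 -0.107
  outer loop
   vertex 2.6 1.2 0.5
   vertex 2.1 5.5 2.1
   vertex 2.9 0.4 2.1
  endloop
 endfacet
 facet normal 0.196 0.362 -0.911
  outer loop
   vertex 2.6 1.2 0.5
   vertex 0.6 4.8 1.5
   vertex 2.1 5.5 2.1
  endloop
 endfacet
 facet normal -0.302 -0.874 -0.381
  outer loop
   vertex 2.6 1.2 0.5
   vertex 2.9 0.4 2.1
   vertex 0.1 0.8 3.4
  endloop
 endfacet
 facet normal -0.724 -0.220 -0.654
  outer loop
   vertex 2.6 1.2 0.5
   vertex 0.1 0.8 3.4
   vertex 0.6 4.8 1.5
  endloop
 endfacet
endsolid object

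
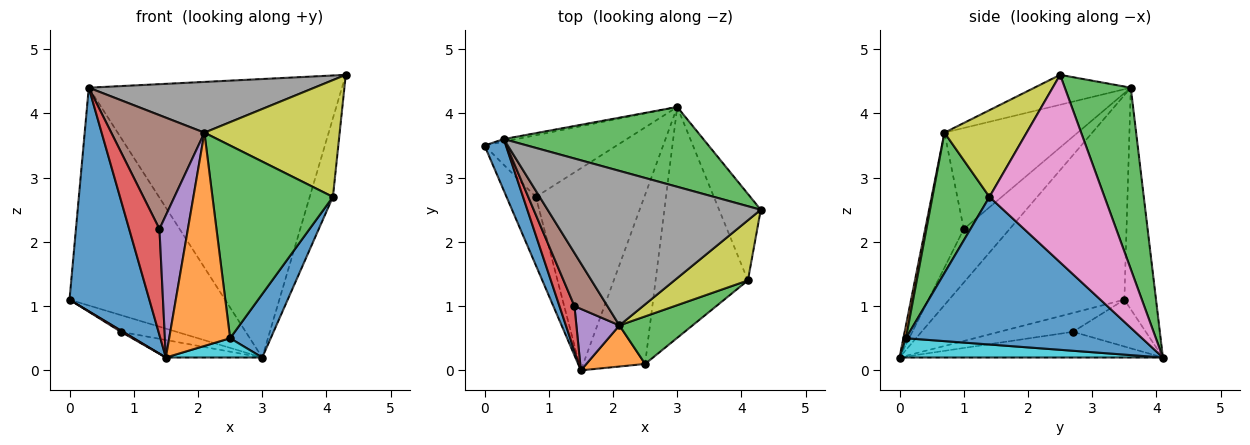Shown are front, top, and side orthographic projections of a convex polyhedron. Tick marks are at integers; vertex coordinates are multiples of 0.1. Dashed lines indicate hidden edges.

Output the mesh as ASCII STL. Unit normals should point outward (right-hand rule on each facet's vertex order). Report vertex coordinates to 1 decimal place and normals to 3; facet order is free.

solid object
 facet normal -0.906 -0.413 0.095
  outer loop
   vertex 0.3 3.6 4.4
   vertex 0.0 3.5 1.1
   vertex 1.5 0.0 0.2
  endloop
 endfacet
 facet normal -0.199 0.980 -0.012
  outer loop
   vertex 0.3 3.6 4.4
   vertex 3.0 4.1 0.2
   vertex 0.0 3.5 1.1
  endloop
 endfacet
 facet normal 0.243 0.932 0.267
  outer loop
   vertex 0.3 3.6 4.4
   vertex 4.3 2.5 4.6
   vertex 3.0 4.1 0.2
  endloop
 endfacet
 facet normal -0.541 -0.016 -0.841
  outer loop
   vertex 0.8 2.7 0.6
   vertex 1.5 0.0 0.2
   vertex 0.0 3.5 1.1
  endloop
 endfacet
 facet normal -0.323 0.247 -0.913
  outer loop
   vertex 0.8 2.7 0.6
   vertex 0.0 3.5 1.1
   vertex 3.0 4.1 0.2
  endloop
 endfacet
 facet normal -0.230 0.084 -0.970
  outer loop
   vertex 0.8 2.7 0.6
   vertex 3.0 4.1 0.2
   vertex 1.5 0.0 0.2
  endloop
 endfacet
 facet normal 0.958 0.193 -0.213
  outer loop
   vertex 4.1 1.4 2.7
   vertex 3.0 4.1 0.2
   vertex 4.3 2.5 4.6
  endloop
 endfacet
 facet normal -0.132 -0.309 0.942
  outer loop
   vertex 2.1 0.7 3.7
   vertex 4.3 2.5 4.6
   vertex 0.3 3.6 4.4
  endloop
 endfacet
 facet normal 0.475 -0.782 0.403
  outer loop
   vertex 2.1 0.7 3.7
   vertex 4.1 1.4 2.7
   vertex 4.3 2.5 4.6
  endloop
 endfacet
 facet normal 0.296 -0.108 -0.949
  outer loop
   vertex 2.5 0.1 0.5
   vertex 1.5 0.0 0.2
   vertex 3.0 4.1 0.2
  endloop
 endfacet
 facet normal 0.839 -0.144 -0.525
  outer loop
   vertex 2.5 0.1 0.5
   vertex 3.0 4.1 0.2
   vertex 4.1 1.4 2.7
  endloop
 endfacet
 facet normal 0.041 -0.981 0.189
  outer loop
   vertex 2.5 0.1 0.5
   vertex 2.1 0.7 3.7
   vertex 1.5 0.0 0.2
  endloop
 endfacet
 facet normal 0.418 -0.882 0.218
  outer loop
   vertex 2.5 0.1 0.5
   vertex 4.1 1.4 2.7
   vertex 2.1 0.7 3.7
  endloop
 endfacet
 facet normal -0.813 -0.536 0.228
  outer loop
   vertex 1.4 1.0 2.2
   vertex 0.3 3.6 4.4
   vertex 1.5 0.0 0.2
  endloop
 endfacet
 facet normal -0.779 -0.575 0.249
  outer loop
   vertex 1.4 1.0 2.2
   vertex 1.5 0.0 0.2
   vertex 2.1 0.7 3.7
  endloop
 endfacet
 facet normal -0.792 -0.554 0.259
  outer loop
   vertex 1.4 1.0 2.2
   vertex 2.1 0.7 3.7
   vertex 0.3 3.6 4.4
  endloop
 endfacet
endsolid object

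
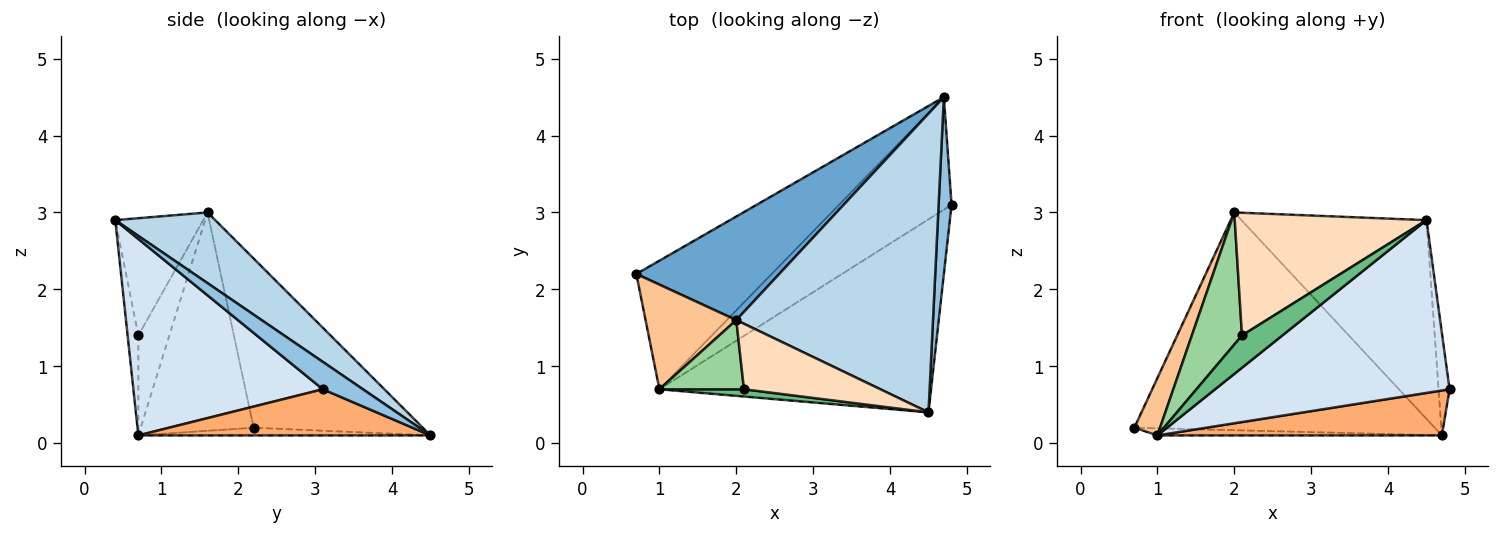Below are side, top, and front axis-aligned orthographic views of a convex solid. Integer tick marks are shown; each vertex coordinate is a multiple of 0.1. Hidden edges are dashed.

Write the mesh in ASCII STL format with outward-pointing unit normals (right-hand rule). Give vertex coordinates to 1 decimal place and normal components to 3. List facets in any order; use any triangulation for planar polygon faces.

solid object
 facet normal -0.453 0.805 0.383
  outer loop
   vertex 4.7 4.5 0.1
   vertex 0.7 2.2 0.2
   vertex 2.0 1.6 3.0
  endloop
 endfacet
 facet normal 0.878 0.240 0.415
  outer loop
   vertex 4.7 4.5 0.1
   vertex 4.5 0.4 2.9
   vertex 4.8 3.1 0.7
  endloop
 endfacet
 facet normal 0.287 0.531 0.798
  outer loop
   vertex 4.7 4.5 0.1
   vertex 2.0 1.6 3.0
   vertex 4.5 0.4 2.9
  endloop
 endfacet
 facet normal 0.474 -0.587 -0.656
  outer loop
   vertex 1.0 0.7 0.1
   vertex 4.8 3.1 0.7
   vertex 4.5 0.4 2.9
  endloop
 endfacet
 facet normal -0.057 0.055 -0.997
  outer loop
   vertex 1.0 0.7 0.1
   vertex 0.7 2.2 0.2
   vertex 4.7 4.5 0.1
  endloop
 endfacet
 facet normal 0.356 -0.347 -0.868
  outer loop
   vertex 1.0 0.7 0.1
   vertex 4.7 4.5 0.1
   vertex 4.8 3.1 0.7
  endloop
 endfacet
 facet normal -0.904 -0.206 0.375
  outer loop
   vertex 1.0 0.7 0.1
   vertex 2.0 1.6 3.0
   vertex 0.7 2.2 0.2
  endloop
 endfacet
 facet normal -0.375 -0.818 0.437
  outer loop
   vertex 2.1 0.7 1.4
   vertex 4.5 0.4 2.9
   vertex 2.0 1.6 3.0
  endloop
 endfacet
 facet normal -0.251 -0.945 0.212
  outer loop
   vertex 2.1 0.7 1.4
   vertex 1.0 0.7 0.1
   vertex 4.5 0.4 2.9
  endloop
 endfacet
 facet normal -0.481 -0.777 0.407
  outer loop
   vertex 2.1 0.7 1.4
   vertex 2.0 1.6 3.0
   vertex 1.0 0.7 0.1
  endloop
 endfacet
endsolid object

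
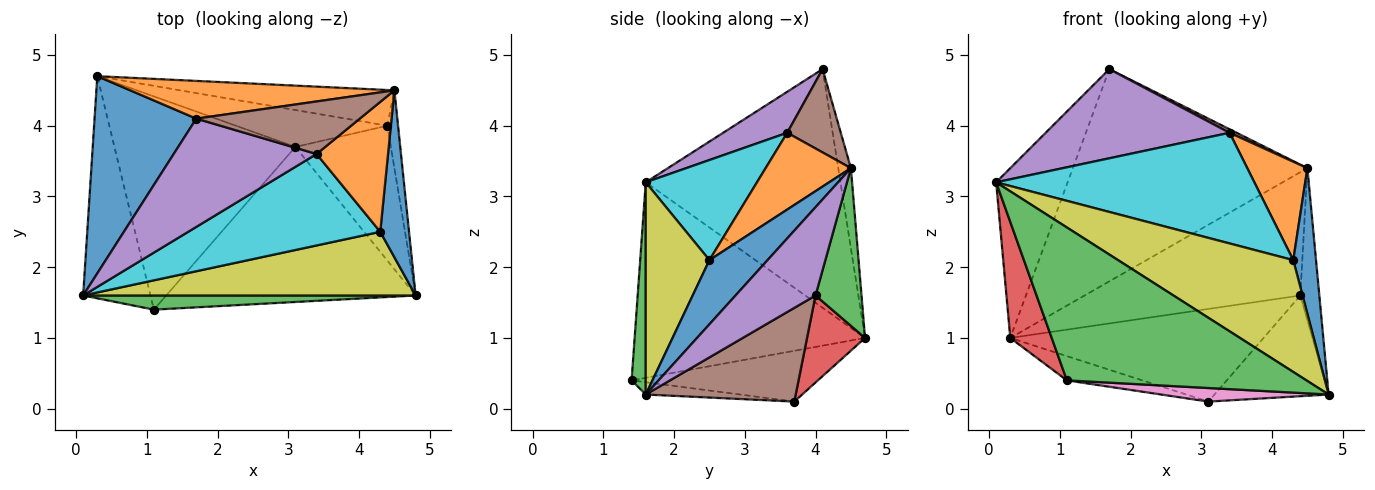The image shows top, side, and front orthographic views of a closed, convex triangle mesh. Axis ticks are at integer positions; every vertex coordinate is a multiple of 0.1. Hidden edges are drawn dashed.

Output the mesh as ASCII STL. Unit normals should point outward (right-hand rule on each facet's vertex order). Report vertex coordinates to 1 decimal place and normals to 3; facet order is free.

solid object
 facet normal -0.872 0.320 0.372
  outer loop
   vertex 1.7 4.1 4.8
   vertex 0.3 4.7 1.0
   vertex 0.1 1.6 3.2
  endloop
 endfacet
 facet normal -0.053 0.983 0.175
  outer loop
   vertex 4.5 4.5 3.4
   vertex 0.3 4.7 1.0
   vertex 1.7 4.1 4.8
  endloop
 endfacet
 facet normal 0.059 -0.994 0.092
  outer loop
   vertex 1.1 1.4 0.4
   vertex 4.8 1.6 0.2
   vertex 0.1 1.6 3.2
  endloop
 endfacet
 facet normal -0.932 -0.168 -0.321
  outer loop
   vertex 1.1 1.4 0.4
   vertex 0.1 1.6 3.2
   vertex 0.3 4.7 1.0
  endloop
 endfacet
 facet normal 0.216 -0.621 0.754
  outer loop
   vertex 3.4 3.6 3.9
   vertex 1.7 4.1 4.8
   vertex 0.1 1.6 3.2
  endloop
 endfacet
 facet normal 0.453 -0.060 0.889
  outer loop
   vertex 3.4 3.6 3.9
   vertex 4.5 4.5 3.4
   vertex 1.7 4.1 4.8
  endloop
 endfacet
 facet normal -0.049 -0.087 -0.995
  outer loop
   vertex 3.1 3.7 0.1
   vertex 4.8 1.6 0.2
   vertex 1.1 1.4 0.4
  endloop
 endfacet
 facet normal -0.269 0.109 -0.957
  outer loop
   vertex 3.1 3.7 0.1
   vertex 1.1 1.4 0.4
   vertex 0.3 4.7 1.0
  endloop
 endfacet
 facet normal 0.301 -0.829 0.472
  outer loop
   vertex 4.3 2.5 2.1
   vertex 0.1 1.6 3.2
   vertex 4.8 1.6 0.2
  endloop
 endfacet
 facet normal 0.315 -0.732 0.605
  outer loop
   vertex 4.3 2.5 2.1
   vertex 3.4 3.6 3.9
   vertex 0.1 1.6 3.2
  endloop
 endfacet
 facet normal 0.859 -0.336 0.385
  outer loop
   vertex 4.3 2.5 2.1
   vertex 4.8 1.6 0.2
   vertex 4.5 4.5 3.4
  endloop
 endfacet
 facet normal 0.650 -0.459 0.605
  outer loop
   vertex 4.3 2.5 2.1
   vertex 4.5 4.5 3.4
   vertex 3.4 3.6 3.9
  endloop
 endfacet
 facet normal 0.201 0.941 -0.273
  outer loop
   vertex 4.4 4.0 1.6
   vertex 0.3 4.7 1.0
   vertex 4.5 4.5 3.4
  endloop
 endfacet
 facet normal 0.208 0.909 -0.362
  outer loop
   vertex 4.4 4.0 1.6
   vertex 3.1 3.7 0.1
   vertex 0.3 4.7 1.0
  endloop
 endfacet
 facet normal 0.966 0.230 -0.117
  outer loop
   vertex 4.4 4.0 1.6
   vertex 4.5 4.5 3.4
   vertex 4.8 1.6 0.2
  endloop
 endfacet
 facet normal 0.618 0.470 -0.630
  outer loop
   vertex 4.4 4.0 1.6
   vertex 4.8 1.6 0.2
   vertex 3.1 3.7 0.1
  endloop
 endfacet
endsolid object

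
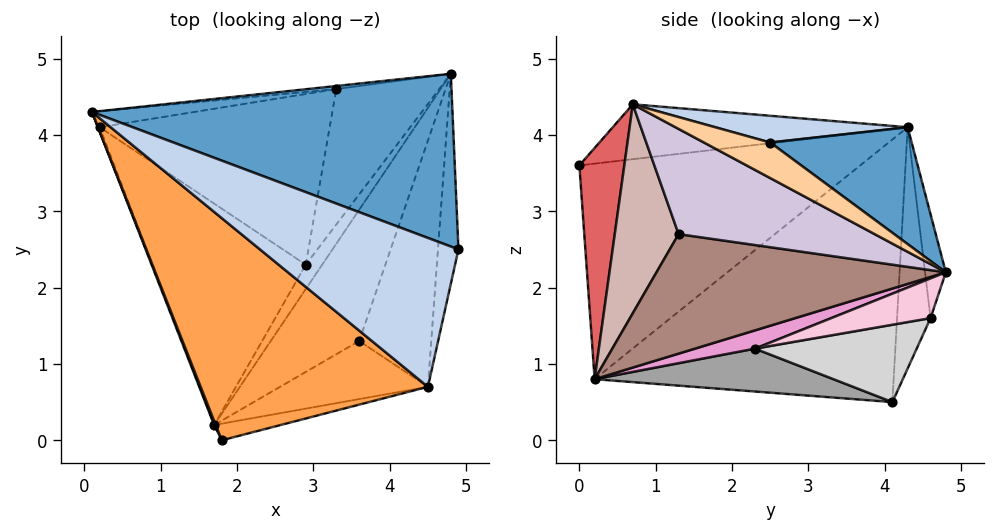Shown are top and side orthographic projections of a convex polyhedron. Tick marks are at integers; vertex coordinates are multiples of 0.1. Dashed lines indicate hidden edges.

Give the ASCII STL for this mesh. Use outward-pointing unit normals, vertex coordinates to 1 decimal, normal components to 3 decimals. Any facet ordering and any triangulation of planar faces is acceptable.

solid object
 facet normal 0.251 0.582 0.773
  outer loop
   vertex 4.8 4.8 2.2
   vertex 0.1 4.3 4.1
   vertex 4.9 2.5 3.9
  endloop
 endfacet
 facet normal 0.130 0.239 0.962
  outer loop
   vertex 4.5 0.7 4.4
   vertex 4.9 2.5 3.9
   vertex 0.1 4.3 4.1
  endloop
 endfacet
 facet normal -0.230 -0.202 0.952
  outer loop
   vertex 4.5 0.7 4.4
   vertex 0.1 4.3 4.1
   vertex 1.8 0.0 3.6
  endloop
 endfacet
 facet normal 0.823 -0.314 -0.474
  outer loop
   vertex 4.5 0.7 4.4
   vertex 4.8 4.8 2.2
   vertex 4.9 2.5 3.9
  endloop
 endfacet
 facet normal -0.930 -0.368 0.007
  outer loop
   vertex 1.7 0.2 0.8
   vertex 1.8 0.0 3.6
   vertex 0.1 4.3 4.1
  endloop
 endfacet
 facet normal -0.933 -0.359 -0.006
  outer loop
   vertex 1.7 0.2 0.8
   vertex 0.1 4.3 4.1
   vertex 0.2 4.1 0.5
  endloop
 endfacet
 facet normal 0.272 -0.959 -0.078
  outer loop
   vertex 1.7 0.2 0.8
   vertex 4.5 0.7 4.4
   vertex 1.8 0.0 3.6
  endloop
 endfacet
 facet normal -0.139 0.989 -0.059
  outer loop
   vertex 3.3 4.6 1.6
   vertex 0.2 4.1 0.5
   vertex 0.1 4.3 4.1
  endloop
 endfacet
 facet normal -0.119 0.992 -0.033
  outer loop
   vertex 3.3 4.6 1.6
   vertex 0.1 4.3 4.1
   vertex 4.8 4.8 2.2
  endloop
 endfacet
 facet normal 0.775 -0.342 -0.531
  outer loop
   vertex 3.6 1.3 2.7
   vertex 4.8 4.8 2.2
   vertex 4.5 0.7 4.4
  endloop
 endfacet
 facet normal 0.756 -0.339 -0.560
  outer loop
   vertex 3.6 1.3 2.7
   vertex 1.7 0.2 0.8
   vertex 4.8 4.8 2.2
  endloop
 endfacet
 facet normal 0.755 -0.381 -0.534
  outer loop
   vertex 3.6 1.3 2.7
   vertex 4.5 0.7 4.4
   vertex 1.7 0.2 0.8
  endloop
 endfacet
 facet normal 0.712 -0.285 -0.641
  outer loop
   vertex 2.9 2.3 1.2
   vertex 4.8 4.8 2.2
   vertex 1.7 0.2 0.8
  endloop
 endfacet
 facet normal 0.358 0.099 -0.928
  outer loop
   vertex 2.9 2.3 1.2
   vertex 3.3 4.6 1.6
   vertex 4.8 4.8 2.2
  endloop
 endfacet
 facet normal 0.269 0.030 -0.963
  outer loop
   vertex 2.9 2.3 1.2
   vertex 1.7 0.2 0.8
   vertex 0.2 4.1 0.5
  endloop
 endfacet
 facet normal 0.317 0.109 -0.942
  outer loop
   vertex 2.9 2.3 1.2
   vertex 0.2 4.1 0.5
   vertex 3.3 4.6 1.6
  endloop
 endfacet
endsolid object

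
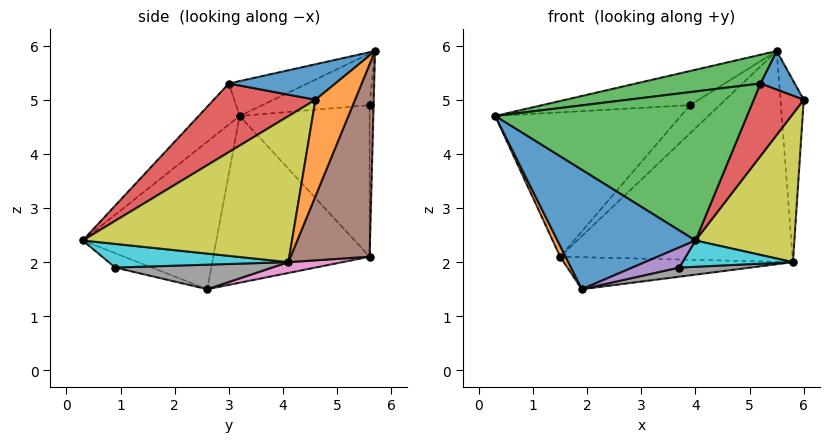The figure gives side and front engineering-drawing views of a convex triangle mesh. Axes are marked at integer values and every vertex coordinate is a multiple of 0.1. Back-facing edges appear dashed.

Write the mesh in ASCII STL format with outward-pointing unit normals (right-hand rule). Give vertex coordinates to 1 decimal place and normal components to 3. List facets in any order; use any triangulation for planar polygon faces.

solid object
 facet normal -0.680 -0.703 -0.208
  outer loop
   vertex 1.9 2.6 1.5
   vertex 4.0 0.3 2.4
   vertex 0.3 3.2 4.7
  endloop
 endfacet
 facet normal -0.896 -0.031 -0.442
  outer loop
   vertex 1.5 5.6 2.1
   vertex 1.9 2.6 1.5
   vertex 0.3 3.2 4.7
  endloop
 endfacet
 facet normal -0.115 -0.703 0.702
  outer loop
   vertex 5.2 3.0 5.3
   vertex 0.3 3.2 4.7
   vertex 4.0 0.3 2.4
  endloop
 endfacet
 facet normal 0.897 -0.441 0.039
  outer loop
   vertex 5.2 3.0 5.3
   vertex 4.0 0.3 2.4
   vertex 6.0 4.6 5.0
  endloop
 endfacet
 facet normal -0.534 -0.683 -0.499
  outer loop
   vertex 3.7 0.9 1.9
   vertex 4.0 0.3 2.4
   vertex 1.9 2.6 1.5
  endloop
 endfacet
 facet normal -0.515 0.735 0.441
  outer loop
   vertex 3.9 5.6 4.9
   vertex 1.5 5.6 2.1
   vertex 0.3 3.2 4.7
  endloop
 endfacet
 facet normal 0.048 0.202 -0.978
  outer loop
   vertex 5.8 4.1 2.0
   vertex 1.9 2.6 1.5
   vertex 1.5 5.6 2.1
  endloop
 endfacet
 facet normal 0.153 -0.070 -0.986
  outer loop
   vertex 5.8 4.1 2.0
   vertex 3.7 0.9 1.9
   vertex 1.9 2.6 1.5
  endloop
 endfacet
 facet normal 0.904 -0.427 0.011
  outer loop
   vertex 5.8 4.1 2.0
   vertex 6.0 4.6 5.0
   vertex 4.0 0.3 2.4
  endloop
 endfacet
 facet normal 0.562 -0.345 -0.752
  outer loop
   vertex 5.8 4.1 2.0
   vertex 4.0 0.3 2.4
   vertex 3.7 0.9 1.9
  endloop
 endfacet
 facet normal 0.706 -0.227 0.670
  outer loop
   vertex 5.5 5.7 5.9
   vertex 5.2 3.0 5.3
   vertex 6.0 4.6 5.0
  endloop
 endfacet
 facet normal 0.853 0.503 -0.141
  outer loop
   vertex 5.5 5.7 5.9
   vertex 6.0 4.6 5.0
   vertex 5.8 4.1 2.0
  endloop
 endfacet
 facet normal -0.127 -0.202 0.971
  outer loop
   vertex 5.5 5.7 5.9
   vertex 0.3 3.2 4.7
   vertex 5.2 3.0 5.3
  endloop
 endfacet
 facet normal -0.446 0.614 0.651
  outer loop
   vertex 5.5 5.7 5.9
   vertex 3.9 5.6 4.9
   vertex 0.3 3.2 4.7
  endloop
 endfacet
 facet normal -0.133 0.985 0.114
  outer loop
   vertex 5.5 5.7 5.9
   vertex 1.5 5.6 2.1
   vertex 3.9 5.6 4.9
  endloop
 endfacet
 facet normal 0.302 0.890 -0.342
  outer loop
   vertex 5.5 5.7 5.9
   vertex 5.8 4.1 2.0
   vertex 1.5 5.6 2.1
  endloop
 endfacet
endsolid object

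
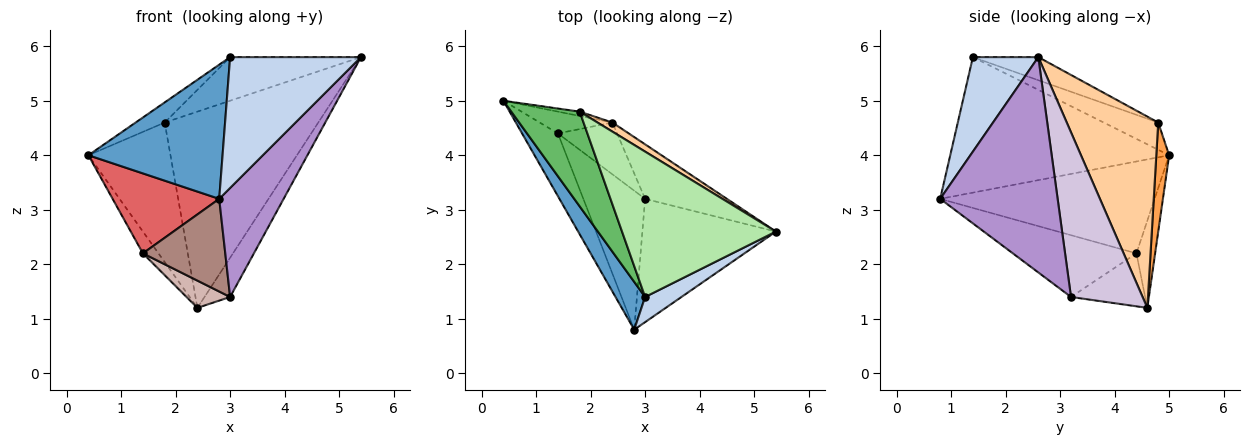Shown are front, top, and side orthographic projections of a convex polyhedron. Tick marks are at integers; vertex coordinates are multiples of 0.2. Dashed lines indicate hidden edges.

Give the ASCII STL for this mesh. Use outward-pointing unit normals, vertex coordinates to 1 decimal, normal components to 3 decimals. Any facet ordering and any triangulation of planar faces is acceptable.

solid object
 facet normal -0.838 -0.514 0.183
  outer loop
   vertex 3.0 1.4 5.8
   vertex 0.4 5.0 4.0
   vertex 2.8 0.8 3.2
  endloop
 endfacet
 facet normal 0.441 -0.881 0.170
  outer loop
   vertex 3.0 1.4 5.8
   vertex 2.8 0.8 3.2
   vertex 5.4 2.6 5.8
  endloop
 endfacet
 facet normal 0.154 0.988 -0.031
  outer loop
   vertex 1.8 4.8 4.6
   vertex 2.4 4.6 1.2
   vertex 0.4 5.0 4.0
  endloop
 endfacet
 facet normal 0.511 0.858 0.040
  outer loop
   vertex 1.8 4.8 4.6
   vertex 5.4 2.6 5.8
   vertex 2.4 4.6 1.2
  endloop
 endfacet
 facet normal -0.363 0.194 0.911
  outer loop
   vertex 1.8 4.8 4.6
   vertex 0.4 5.0 4.0
   vertex 3.0 1.4 5.8
  endloop
 endfacet
 facet normal -0.142 0.284 0.948
  outer loop
   vertex 1.8 4.8 4.6
   vertex 3.0 1.4 5.8
   vertex 5.4 2.6 5.8
  endloop
 endfacet
 facet normal -0.845 -0.420 -0.330
  outer loop
   vertex 1.4 4.4 2.2
   vertex 2.8 0.8 3.2
   vertex 0.4 5.0 4.0
  endloop
 endfacet
 facet normal -0.647 0.539 -0.539
  outer loop
   vertex 1.4 4.4 2.2
   vertex 0.4 5.0 4.0
   vertex 2.4 4.6 1.2
  endloop
 endfacet
 facet normal 0.770 -0.422 -0.478
  outer loop
   vertex 3.0 3.2 1.4
   vertex 5.4 2.6 5.8
   vertex 2.8 0.8 3.2
  endloop
 endfacet
 facet normal 0.853 0.305 -0.424
  outer loop
   vertex 3.0 3.2 1.4
   vertex 2.4 4.6 1.2
   vertex 5.4 2.6 5.8
  endloop
 endfacet
 facet normal -0.640 -0.426 -0.640
  outer loop
   vertex 3.0 3.2 1.4
   vertex 2.8 0.8 3.2
   vertex 1.4 4.4 2.2
  endloop
 endfacet
 facet normal -0.621 -0.365 -0.694
  outer loop
   vertex 3.0 3.2 1.4
   vertex 1.4 4.4 2.2
   vertex 2.4 4.6 1.2
  endloop
 endfacet
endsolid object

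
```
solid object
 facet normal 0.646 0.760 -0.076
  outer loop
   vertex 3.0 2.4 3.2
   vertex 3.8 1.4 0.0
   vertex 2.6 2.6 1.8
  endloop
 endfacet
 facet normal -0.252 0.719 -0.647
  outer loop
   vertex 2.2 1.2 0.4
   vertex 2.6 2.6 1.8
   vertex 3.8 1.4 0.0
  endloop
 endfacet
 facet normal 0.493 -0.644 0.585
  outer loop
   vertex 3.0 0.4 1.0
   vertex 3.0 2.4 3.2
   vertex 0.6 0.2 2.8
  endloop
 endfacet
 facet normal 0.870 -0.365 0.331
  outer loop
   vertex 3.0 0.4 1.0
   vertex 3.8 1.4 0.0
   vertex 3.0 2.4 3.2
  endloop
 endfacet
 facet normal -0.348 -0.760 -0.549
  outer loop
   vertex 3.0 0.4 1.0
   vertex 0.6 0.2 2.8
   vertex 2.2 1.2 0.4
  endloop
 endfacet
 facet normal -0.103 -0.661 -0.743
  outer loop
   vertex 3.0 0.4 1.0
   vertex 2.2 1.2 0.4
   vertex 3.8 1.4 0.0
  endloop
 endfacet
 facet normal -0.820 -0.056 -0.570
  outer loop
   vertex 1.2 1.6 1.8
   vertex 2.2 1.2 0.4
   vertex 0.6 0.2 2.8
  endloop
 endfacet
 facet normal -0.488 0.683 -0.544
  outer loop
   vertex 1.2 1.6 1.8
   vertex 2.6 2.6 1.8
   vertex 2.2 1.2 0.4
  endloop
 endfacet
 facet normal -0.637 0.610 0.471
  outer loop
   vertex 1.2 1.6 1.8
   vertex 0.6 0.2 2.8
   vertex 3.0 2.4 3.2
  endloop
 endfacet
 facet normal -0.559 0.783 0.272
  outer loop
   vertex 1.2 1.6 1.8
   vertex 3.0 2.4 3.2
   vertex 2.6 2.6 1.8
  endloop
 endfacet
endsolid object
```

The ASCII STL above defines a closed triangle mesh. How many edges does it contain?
15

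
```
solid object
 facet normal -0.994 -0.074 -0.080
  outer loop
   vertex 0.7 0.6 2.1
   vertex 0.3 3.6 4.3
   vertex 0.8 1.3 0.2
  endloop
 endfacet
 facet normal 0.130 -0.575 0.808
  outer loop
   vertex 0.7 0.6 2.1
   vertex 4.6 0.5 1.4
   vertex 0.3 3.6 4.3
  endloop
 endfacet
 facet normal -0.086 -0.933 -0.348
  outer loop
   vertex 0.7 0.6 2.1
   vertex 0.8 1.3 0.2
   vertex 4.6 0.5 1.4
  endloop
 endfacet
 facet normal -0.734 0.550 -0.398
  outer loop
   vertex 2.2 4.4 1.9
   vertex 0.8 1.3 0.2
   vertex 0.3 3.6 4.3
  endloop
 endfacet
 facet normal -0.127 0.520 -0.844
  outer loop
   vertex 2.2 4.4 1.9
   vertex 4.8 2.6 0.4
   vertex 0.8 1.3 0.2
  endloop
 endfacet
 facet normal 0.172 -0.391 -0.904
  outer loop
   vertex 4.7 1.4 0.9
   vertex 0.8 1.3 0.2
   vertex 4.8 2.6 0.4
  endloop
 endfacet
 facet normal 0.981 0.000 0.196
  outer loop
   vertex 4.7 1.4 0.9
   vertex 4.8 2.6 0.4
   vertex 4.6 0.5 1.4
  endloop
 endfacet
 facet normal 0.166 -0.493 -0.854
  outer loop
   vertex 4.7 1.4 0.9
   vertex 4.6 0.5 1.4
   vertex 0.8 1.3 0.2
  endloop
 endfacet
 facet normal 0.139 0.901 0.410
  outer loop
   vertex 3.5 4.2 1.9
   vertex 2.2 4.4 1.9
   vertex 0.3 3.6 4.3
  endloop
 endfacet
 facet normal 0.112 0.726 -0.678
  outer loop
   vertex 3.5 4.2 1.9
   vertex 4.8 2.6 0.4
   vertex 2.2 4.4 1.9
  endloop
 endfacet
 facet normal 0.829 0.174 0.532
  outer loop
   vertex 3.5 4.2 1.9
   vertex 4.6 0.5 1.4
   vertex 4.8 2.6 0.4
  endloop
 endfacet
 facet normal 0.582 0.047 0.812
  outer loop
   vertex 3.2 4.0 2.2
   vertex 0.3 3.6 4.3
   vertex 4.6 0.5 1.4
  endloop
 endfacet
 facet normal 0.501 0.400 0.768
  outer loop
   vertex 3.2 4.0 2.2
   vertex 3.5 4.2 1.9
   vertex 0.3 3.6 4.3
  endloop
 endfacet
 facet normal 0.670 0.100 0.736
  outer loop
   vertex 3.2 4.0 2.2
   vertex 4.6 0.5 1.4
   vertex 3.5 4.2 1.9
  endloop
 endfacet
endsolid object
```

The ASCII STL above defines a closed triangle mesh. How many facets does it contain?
14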